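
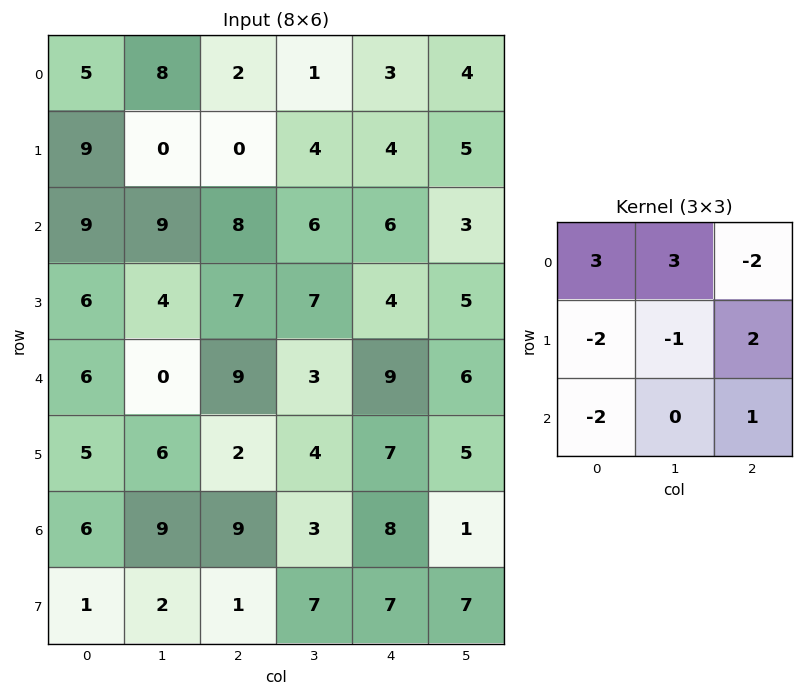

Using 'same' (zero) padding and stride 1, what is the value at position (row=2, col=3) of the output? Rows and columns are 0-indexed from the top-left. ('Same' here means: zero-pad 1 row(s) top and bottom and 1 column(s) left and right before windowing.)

The receptive field on the zero-padded input at this output position is [0 4 4 / 8 6 6 / 7 7 4]. Elementwise product with the kernel and sum: 0·3 + 4·3 + 4·-2 + 8·-2 + 6·-1 + 6·2 + 7·-2 + 4·1.

-16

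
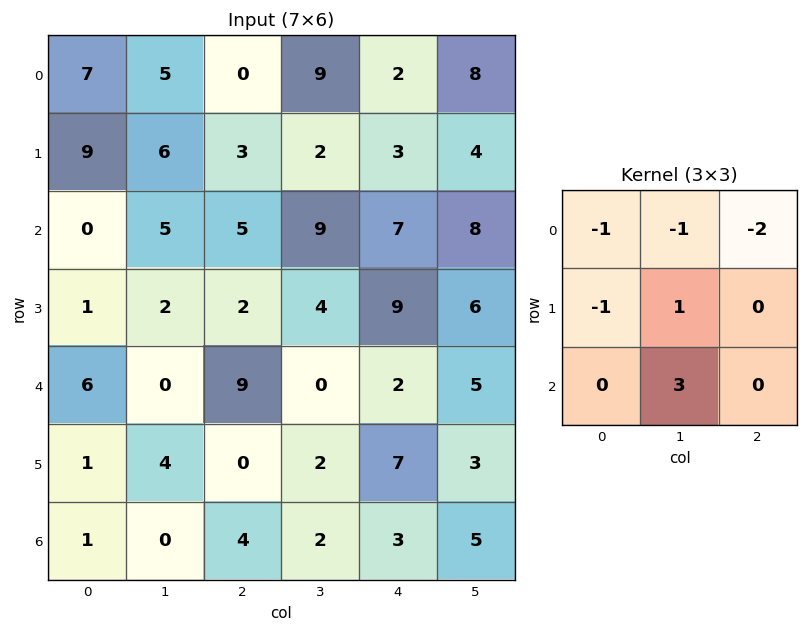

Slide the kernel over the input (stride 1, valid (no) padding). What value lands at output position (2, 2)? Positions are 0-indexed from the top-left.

-26

The receptive field on the input at this output position is [5 9 7 / 2 4 9 / 9 0 2]. Elementwise product with the kernel and sum: 5·-1 + 9·-1 + 7·-2 + 2·-1 + 4·1 + 0·3.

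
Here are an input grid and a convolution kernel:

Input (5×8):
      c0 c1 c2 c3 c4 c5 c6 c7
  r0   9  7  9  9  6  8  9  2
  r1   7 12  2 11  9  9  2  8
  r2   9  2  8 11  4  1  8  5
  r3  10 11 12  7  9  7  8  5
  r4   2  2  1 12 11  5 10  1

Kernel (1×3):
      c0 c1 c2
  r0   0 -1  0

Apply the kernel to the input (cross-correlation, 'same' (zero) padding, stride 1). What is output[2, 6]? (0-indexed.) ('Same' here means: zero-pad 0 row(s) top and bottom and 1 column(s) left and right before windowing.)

-8

The receptive field on the zero-padded input at this output position is [1 8 5]. Elementwise product with the kernel and sum: 8·-1.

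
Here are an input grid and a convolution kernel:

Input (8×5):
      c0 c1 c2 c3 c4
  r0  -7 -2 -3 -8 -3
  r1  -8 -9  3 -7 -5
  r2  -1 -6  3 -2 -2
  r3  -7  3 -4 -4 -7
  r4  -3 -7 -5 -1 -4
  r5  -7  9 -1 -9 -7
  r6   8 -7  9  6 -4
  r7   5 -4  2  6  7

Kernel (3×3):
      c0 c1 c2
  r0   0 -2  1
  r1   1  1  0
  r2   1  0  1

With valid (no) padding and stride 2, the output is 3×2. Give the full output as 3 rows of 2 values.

Output[0,0]: The receptive field on the input at this output position is [-7 -2 -3 / -8 -9 3 / -1 -6 3]. Elementwise product with the kernel and sum: -2·-2 + -3·1 + -8·1 + -9·1 + -1·1 + 3·1.

-14 10
3 -15
28 -7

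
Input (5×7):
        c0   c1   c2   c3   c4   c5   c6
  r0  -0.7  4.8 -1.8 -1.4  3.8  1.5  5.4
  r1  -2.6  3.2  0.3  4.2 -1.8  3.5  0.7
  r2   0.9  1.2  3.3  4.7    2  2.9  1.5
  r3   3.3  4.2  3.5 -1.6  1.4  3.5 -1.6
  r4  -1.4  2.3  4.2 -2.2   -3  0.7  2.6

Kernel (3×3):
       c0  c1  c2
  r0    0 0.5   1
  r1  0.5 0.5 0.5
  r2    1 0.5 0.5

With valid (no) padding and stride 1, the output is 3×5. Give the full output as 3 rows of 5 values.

4.2 6.75 11.1 13.5 11.55
11.75 14.1 8.7 8.25 8
11.25 12.7 7.6 2.2 3.25

Output[0,0]: The receptive field on the input at this output position is [-0.7 4.8 -1.8 / -2.6 3.2 0.3 / 0.9 1.2 3.3]. Elementwise product with the kernel and sum: 4.8·0.5 + -1.8·1 + -2.6·0.5 + 3.2·0.5 + 0.3·0.5 + 0.9·1 + 1.2·0.5 + 3.3·0.5.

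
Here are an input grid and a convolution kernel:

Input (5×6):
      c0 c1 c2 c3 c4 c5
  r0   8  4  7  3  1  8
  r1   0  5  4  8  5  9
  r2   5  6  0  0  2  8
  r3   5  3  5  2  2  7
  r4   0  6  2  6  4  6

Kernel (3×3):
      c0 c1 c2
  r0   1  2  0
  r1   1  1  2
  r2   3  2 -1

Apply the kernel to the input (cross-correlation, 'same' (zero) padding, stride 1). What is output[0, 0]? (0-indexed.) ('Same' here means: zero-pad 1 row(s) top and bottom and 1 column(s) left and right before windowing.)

11

The receptive field on the zero-padded input at this output position is [0 0 0 / 0 8 4 / 0 0 5]. Elementwise product with the kernel and sum: 0·1 + 0·2 + 0·1 + 8·1 + 4·2 + 0·3 + 0·2 + 5·-1.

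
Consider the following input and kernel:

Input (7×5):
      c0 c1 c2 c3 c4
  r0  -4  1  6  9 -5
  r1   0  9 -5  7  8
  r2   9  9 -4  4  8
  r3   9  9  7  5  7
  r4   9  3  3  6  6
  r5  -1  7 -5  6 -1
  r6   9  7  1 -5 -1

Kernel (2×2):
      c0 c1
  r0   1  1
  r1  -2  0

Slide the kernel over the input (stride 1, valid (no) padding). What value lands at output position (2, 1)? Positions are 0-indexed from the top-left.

The receptive field on the input at this output position is [9 -4 / 9 7]. Elementwise product with the kernel and sum: 9·1 + -4·1 + 9·-2.

-13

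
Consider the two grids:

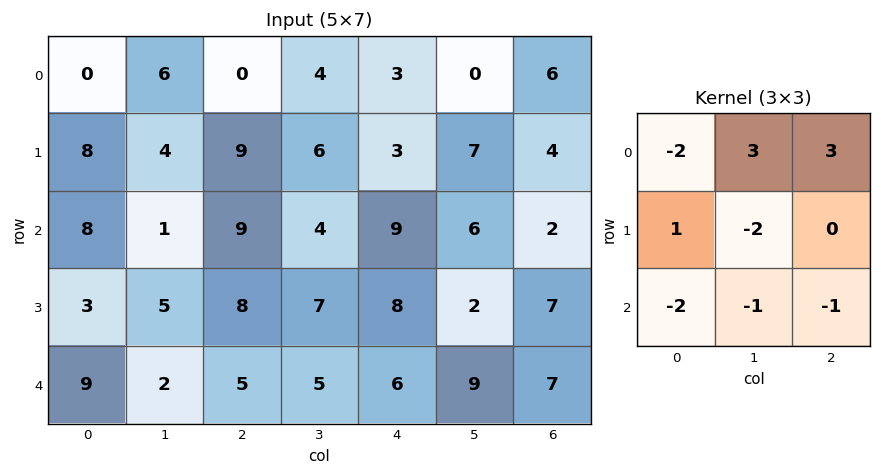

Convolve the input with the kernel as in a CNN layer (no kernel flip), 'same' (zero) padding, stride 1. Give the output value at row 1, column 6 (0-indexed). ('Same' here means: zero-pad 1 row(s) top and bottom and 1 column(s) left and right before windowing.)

The receptive field on the zero-padded input at this output position is [0 6 0 / 7 4 0 / 6 2 0]. Elementwise product with the kernel and sum: 0·-2 + 6·3 + 0·3 + 7·1 + 4·-2 + 6·-2 + 2·-1 + 0·-1.

3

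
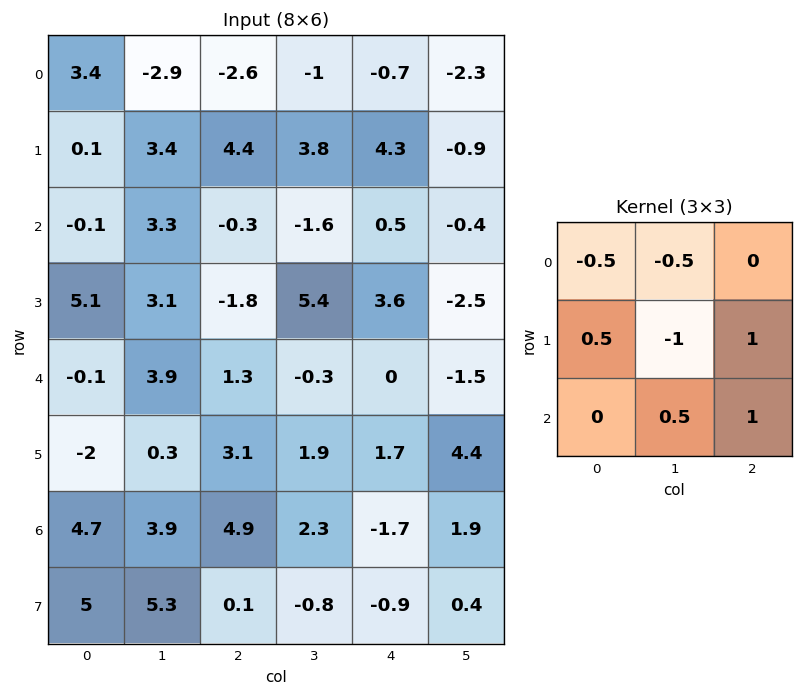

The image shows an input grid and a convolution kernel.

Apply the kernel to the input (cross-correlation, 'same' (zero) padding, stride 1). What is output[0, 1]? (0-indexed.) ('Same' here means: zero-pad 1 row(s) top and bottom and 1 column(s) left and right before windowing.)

The receptive field on the zero-padded input at this output position is [0 0 0 / 3.4 -2.9 -2.6 / 0.1 3.4 4.4]. Elementwise product with the kernel and sum: 0·-0.5 + 0·-0.5 + 3.4·0.5 + -2.9·-1 + -2.6·1 + 3.4·0.5 + 4.4·1.

8.1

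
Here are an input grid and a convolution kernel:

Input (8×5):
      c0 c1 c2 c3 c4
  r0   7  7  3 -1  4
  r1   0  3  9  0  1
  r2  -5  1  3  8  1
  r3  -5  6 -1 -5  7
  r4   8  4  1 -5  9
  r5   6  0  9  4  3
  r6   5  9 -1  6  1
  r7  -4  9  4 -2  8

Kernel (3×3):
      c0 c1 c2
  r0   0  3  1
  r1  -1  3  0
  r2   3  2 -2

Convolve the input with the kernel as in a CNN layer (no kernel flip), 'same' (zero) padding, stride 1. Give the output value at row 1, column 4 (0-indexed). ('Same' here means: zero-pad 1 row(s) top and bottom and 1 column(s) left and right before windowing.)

The receptive field on the zero-padded input at this output position is [-1 4 0 / 0 1 0 / 8 1 0]. Elementwise product with the kernel and sum: 4·3 + 0·1 + 0·-1 + 1·3 + 8·3 + 1·2 + 0·-2.

41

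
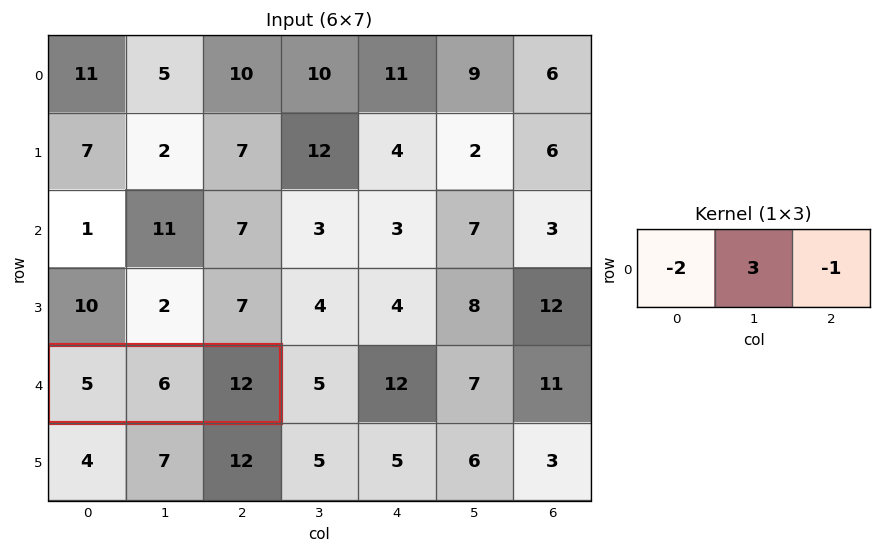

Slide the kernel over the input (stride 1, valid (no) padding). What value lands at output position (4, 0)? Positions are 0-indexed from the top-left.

-4

The receptive field on the input at this output position is [5 6 12]. Elementwise product with the kernel and sum: 5·-2 + 6·3 + 12·-1.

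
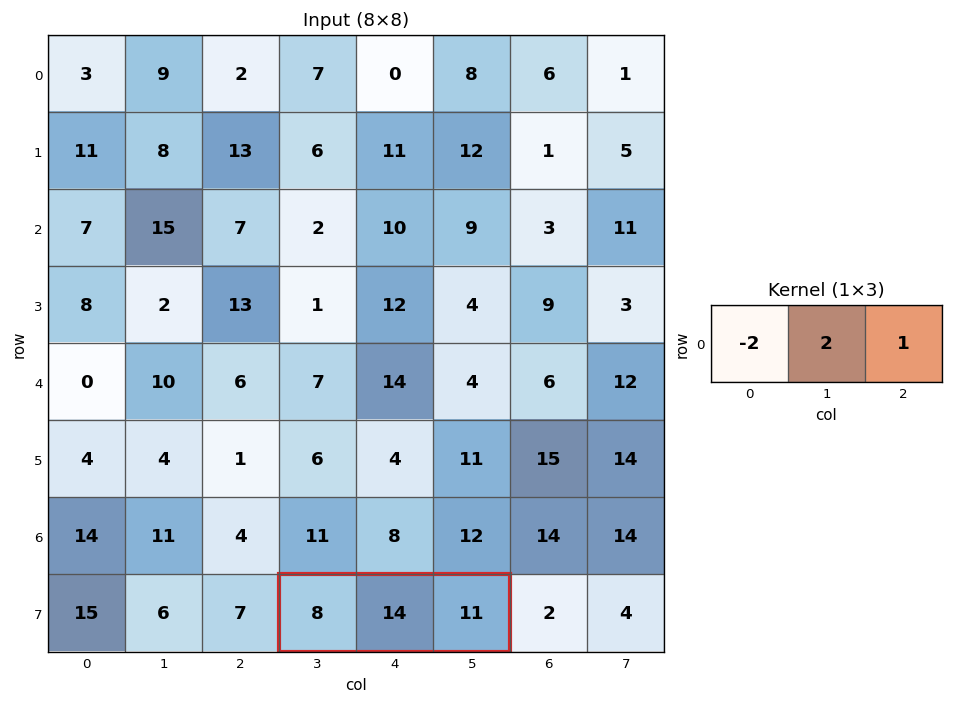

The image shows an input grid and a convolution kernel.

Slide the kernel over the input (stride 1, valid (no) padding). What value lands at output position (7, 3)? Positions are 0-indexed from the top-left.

23

The receptive field on the input at this output position is [8 14 11]. Elementwise product with the kernel and sum: 8·-2 + 14·2 + 11·1.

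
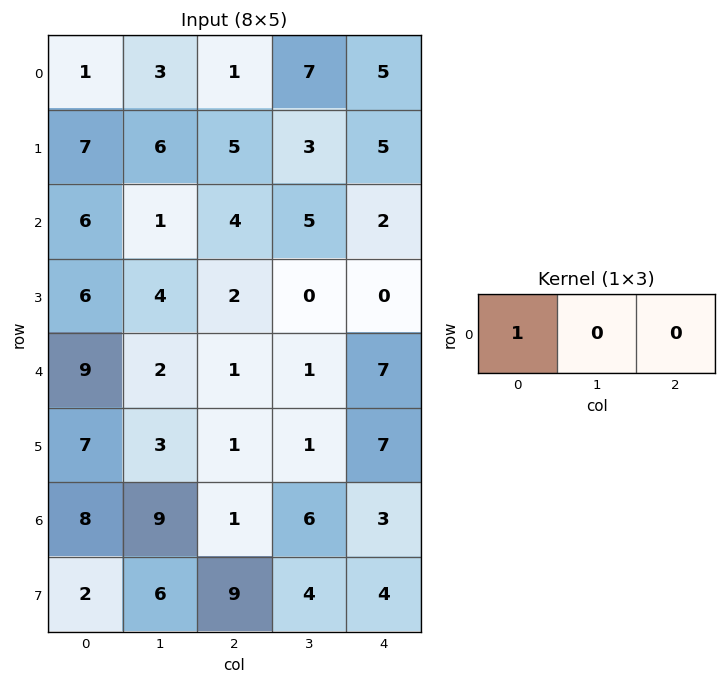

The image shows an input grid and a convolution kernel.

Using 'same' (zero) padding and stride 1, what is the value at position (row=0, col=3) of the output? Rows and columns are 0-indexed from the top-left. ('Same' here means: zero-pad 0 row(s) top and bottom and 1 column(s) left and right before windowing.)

1

The receptive field on the zero-padded input at this output position is [1 7 5]. Elementwise product with the kernel and sum: 1·1.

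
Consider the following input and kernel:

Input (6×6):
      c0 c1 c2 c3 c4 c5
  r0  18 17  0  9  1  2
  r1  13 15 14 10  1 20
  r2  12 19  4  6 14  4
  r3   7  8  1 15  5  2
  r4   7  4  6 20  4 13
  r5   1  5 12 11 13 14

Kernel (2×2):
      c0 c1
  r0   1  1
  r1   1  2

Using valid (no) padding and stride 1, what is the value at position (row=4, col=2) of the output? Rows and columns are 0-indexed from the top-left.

60

The receptive field on the input at this output position is [6 20 / 12 11]. Elementwise product with the kernel and sum: 6·1 + 20·1 + 12·1 + 11·2.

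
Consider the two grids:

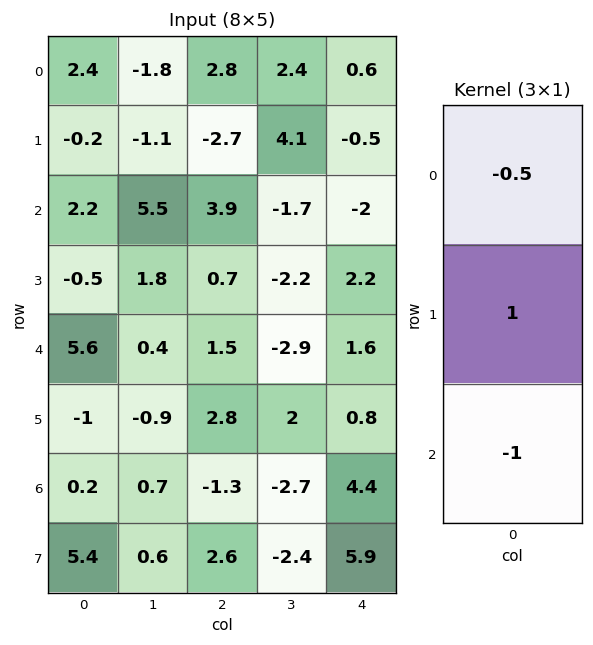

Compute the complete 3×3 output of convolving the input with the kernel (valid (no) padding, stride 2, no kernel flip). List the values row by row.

Output[0,0]: The receptive field on the input at this output position is [2.4 / -0.2 / 2.2]. Elementwise product with the kernel and sum: 2.4·-0.5 + -0.2·1 + 2.2·-1.
Output[0,1]: The receptive field on the input at this output position is [2.8 / -2.7 / 3.9]. Elementwise product with the kernel and sum: 2.8·-0.5 + -2.7·1 + 3.9·-1.

-3.6 -8 1.2
-7.2 -2.75 1.6
-4 3.35 -4.4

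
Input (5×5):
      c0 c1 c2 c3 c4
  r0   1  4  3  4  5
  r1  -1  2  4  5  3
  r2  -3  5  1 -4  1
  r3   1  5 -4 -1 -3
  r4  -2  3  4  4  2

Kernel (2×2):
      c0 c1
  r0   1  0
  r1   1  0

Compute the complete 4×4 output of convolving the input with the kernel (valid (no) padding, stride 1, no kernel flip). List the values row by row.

Output[0,0]: The receptive field on the input at this output position is [1 4 / -1 2]. Elementwise product with the kernel and sum: 1·1 + -1·1.

0 6 7 9
-4 7 5 1
-2 10 -3 -5
-1 8 0 3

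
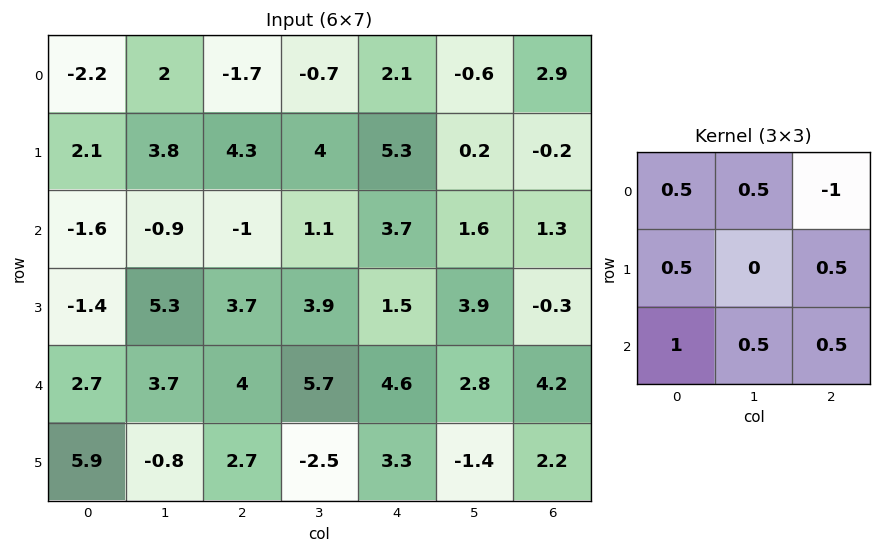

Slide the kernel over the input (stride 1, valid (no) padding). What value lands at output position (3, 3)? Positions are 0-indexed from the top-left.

The receptive field on the input at this output position is [3.9 1.5 3.9 / 5.7 4.6 2.8 / -2.5 3.3 -1.4]. Elementwise product with the kernel and sum: 3.9·0.5 + 1.5·0.5 + 3.9·-1 + 5.7·0.5 + 2.8·0.5 + -2.5·1 + 3.3·0.5 + -1.4·0.5.

1.5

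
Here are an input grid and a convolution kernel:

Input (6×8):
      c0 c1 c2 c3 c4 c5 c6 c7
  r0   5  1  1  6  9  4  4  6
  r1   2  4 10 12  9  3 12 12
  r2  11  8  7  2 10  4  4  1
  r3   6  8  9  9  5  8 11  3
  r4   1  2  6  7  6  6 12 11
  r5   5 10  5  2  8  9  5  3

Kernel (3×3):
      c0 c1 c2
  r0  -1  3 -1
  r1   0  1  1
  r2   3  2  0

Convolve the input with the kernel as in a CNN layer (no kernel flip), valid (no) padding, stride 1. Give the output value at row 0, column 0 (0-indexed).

60

The receptive field on the input at this output position is [5 1 1 / 2 4 10 / 11 8 7]. Elementwise product with the kernel and sum: 5·-1 + 1·3 + 1·-1 + 4·1 + 10·1 + 11·3 + 8·2.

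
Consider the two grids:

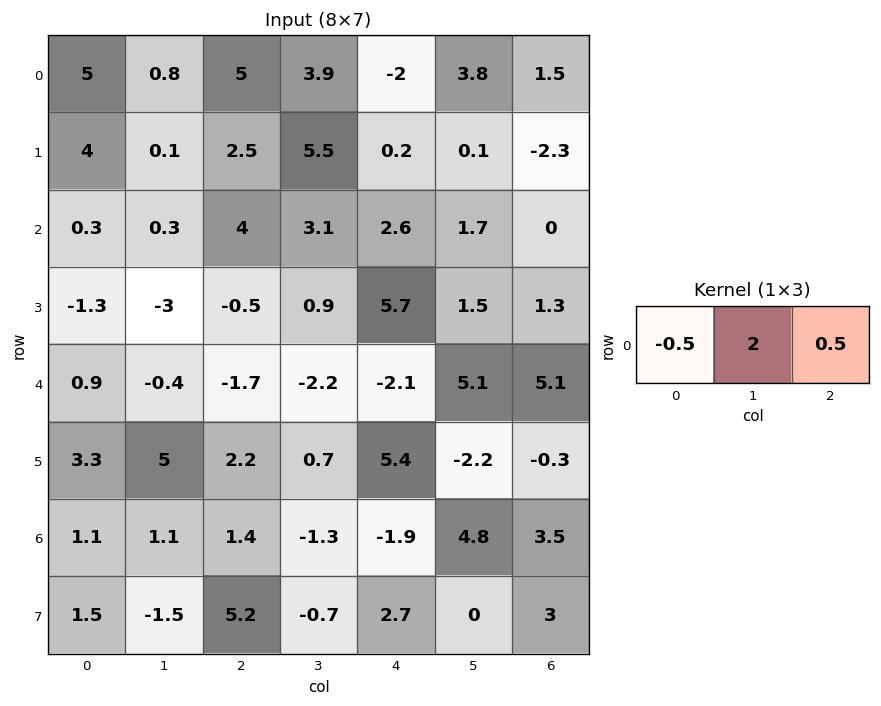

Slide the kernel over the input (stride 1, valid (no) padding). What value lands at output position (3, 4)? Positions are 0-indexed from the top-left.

0.8

The receptive field on the input at this output position is [5.7 1.5 1.3]. Elementwise product with the kernel and sum: 5.7·-0.5 + 1.5·2 + 1.3·0.5.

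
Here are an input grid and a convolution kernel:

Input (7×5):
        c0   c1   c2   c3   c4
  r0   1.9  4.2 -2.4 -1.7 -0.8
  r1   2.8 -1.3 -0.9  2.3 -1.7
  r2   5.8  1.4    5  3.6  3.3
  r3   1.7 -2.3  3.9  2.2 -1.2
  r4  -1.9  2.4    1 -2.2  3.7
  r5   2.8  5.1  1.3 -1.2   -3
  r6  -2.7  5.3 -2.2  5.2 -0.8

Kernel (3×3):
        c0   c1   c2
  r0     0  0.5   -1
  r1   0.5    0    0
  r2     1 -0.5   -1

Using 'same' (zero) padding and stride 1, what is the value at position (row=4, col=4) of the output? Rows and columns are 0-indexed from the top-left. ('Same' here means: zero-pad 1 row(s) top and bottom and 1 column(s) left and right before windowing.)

The receptive field on the zero-padded input at this output position is [2.2 -1.2 0 / -2.2 3.7 0 / -1.2 -3 0]. Elementwise product with the kernel and sum: -1.2·0.5 + 0·-1 + -2.2·0.5 + -1.2·1 + -3·-0.5 + 0·-1.

-1.4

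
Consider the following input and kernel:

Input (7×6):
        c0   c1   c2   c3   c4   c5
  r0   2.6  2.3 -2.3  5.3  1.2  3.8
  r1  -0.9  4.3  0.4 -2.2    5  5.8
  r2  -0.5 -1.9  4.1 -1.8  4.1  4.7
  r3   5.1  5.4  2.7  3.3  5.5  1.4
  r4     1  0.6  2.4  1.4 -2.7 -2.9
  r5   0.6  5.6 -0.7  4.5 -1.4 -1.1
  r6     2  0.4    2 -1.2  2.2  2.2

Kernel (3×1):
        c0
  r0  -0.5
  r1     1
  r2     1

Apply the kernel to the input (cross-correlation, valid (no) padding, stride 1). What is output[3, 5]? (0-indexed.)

The receptive field on the input at this output position is [1.4 / -2.9 / -1.1]. Elementwise product with the kernel and sum: 1.4·-0.5 + -2.9·1 + -1.1·1.

-4.7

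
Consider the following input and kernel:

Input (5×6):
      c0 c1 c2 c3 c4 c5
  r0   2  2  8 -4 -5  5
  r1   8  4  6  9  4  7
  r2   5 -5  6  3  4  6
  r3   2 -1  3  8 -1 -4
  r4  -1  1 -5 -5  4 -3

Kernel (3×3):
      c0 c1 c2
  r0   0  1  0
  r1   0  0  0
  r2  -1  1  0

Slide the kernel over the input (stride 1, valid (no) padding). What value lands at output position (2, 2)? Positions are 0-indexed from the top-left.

The receptive field on the input at this output position is [6 3 4 / 3 8 -1 / -5 -5 4]. Elementwise product with the kernel and sum: 3·1 + -5·-1 + -5·1.

3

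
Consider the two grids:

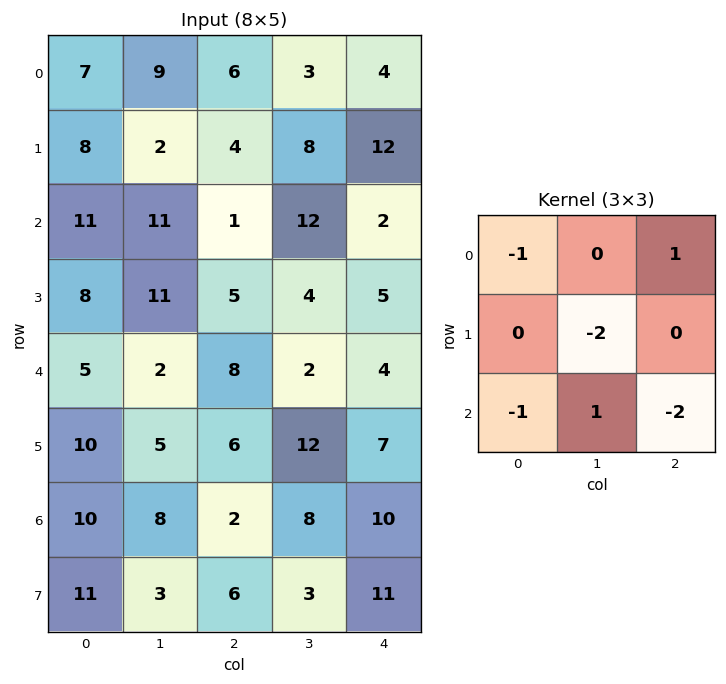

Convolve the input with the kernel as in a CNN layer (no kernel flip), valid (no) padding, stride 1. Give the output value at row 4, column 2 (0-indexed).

The receptive field on the input at this output position is [8 2 4 / 6 12 7 / 2 8 10]. Elementwise product with the kernel and sum: 8·-1 + 4·1 + 12·-2 + 2·-1 + 8·1 + 10·-2.

-42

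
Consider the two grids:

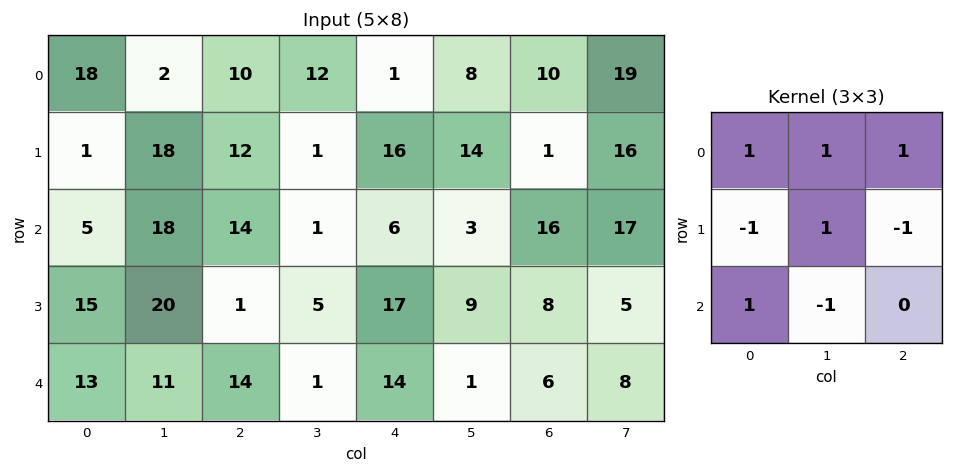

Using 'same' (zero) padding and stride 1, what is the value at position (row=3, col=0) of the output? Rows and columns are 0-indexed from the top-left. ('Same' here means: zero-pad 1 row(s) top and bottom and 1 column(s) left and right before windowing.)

The receptive field on the zero-padded input at this output position is [0 5 18 / 0 15 20 / 0 13 11]. Elementwise product with the kernel and sum: 0·1 + 5·1 + 18·1 + 0·-1 + 15·1 + 20·-1 + 0·1 + 13·-1.

5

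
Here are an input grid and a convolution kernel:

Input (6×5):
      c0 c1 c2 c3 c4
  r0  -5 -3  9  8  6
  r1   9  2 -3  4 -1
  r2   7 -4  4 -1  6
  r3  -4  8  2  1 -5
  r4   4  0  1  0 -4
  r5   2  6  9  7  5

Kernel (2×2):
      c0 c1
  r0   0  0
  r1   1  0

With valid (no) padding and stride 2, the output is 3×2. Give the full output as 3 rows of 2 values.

Output[0,0]: The receptive field on the input at this output position is [-5 -3 / 9 2]. Elementwise product with the kernel and sum: 9·1.

9 -3
-4 2
2 9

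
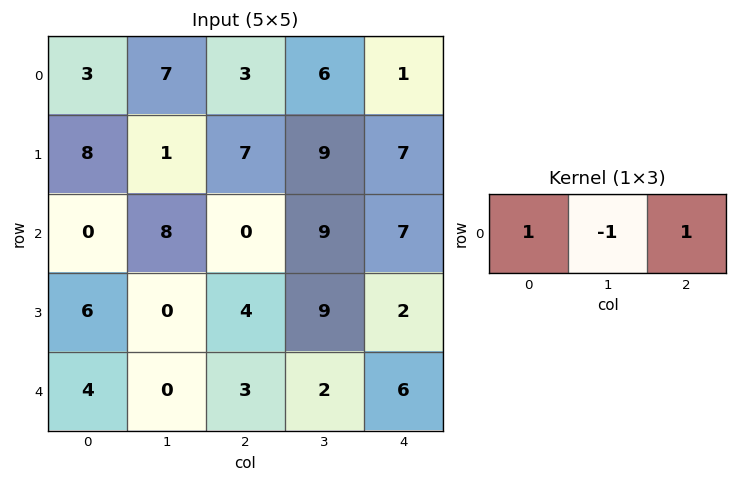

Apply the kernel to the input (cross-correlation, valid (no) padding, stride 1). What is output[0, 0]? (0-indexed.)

-1

The receptive field on the input at this output position is [3 7 3]. Elementwise product with the kernel and sum: 3·1 + 7·-1 + 3·1.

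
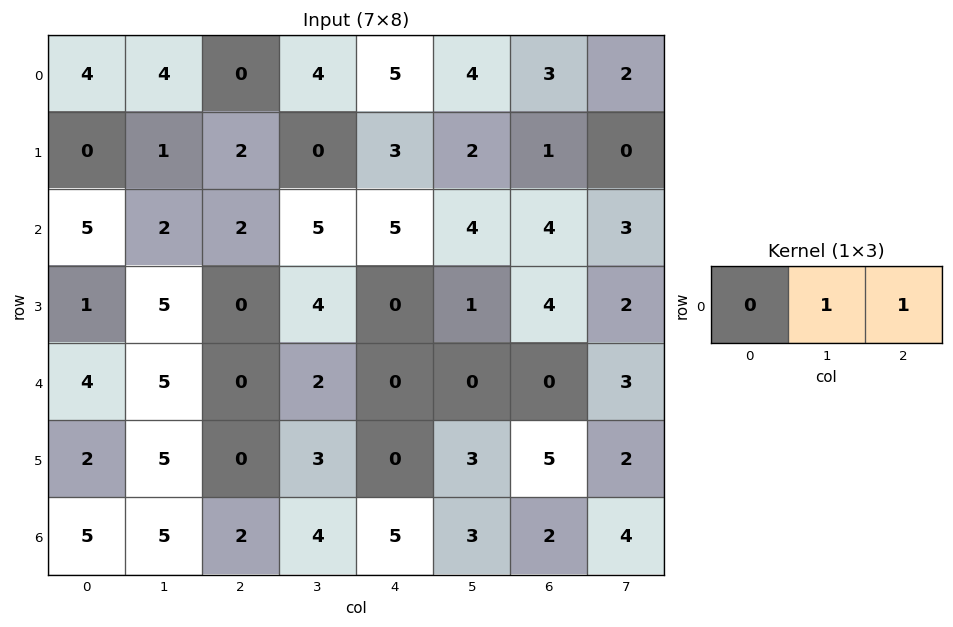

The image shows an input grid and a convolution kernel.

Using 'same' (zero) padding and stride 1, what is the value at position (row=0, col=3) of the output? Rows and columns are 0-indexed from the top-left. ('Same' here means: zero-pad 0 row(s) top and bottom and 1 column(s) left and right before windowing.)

The receptive field on the zero-padded input at this output position is [0 4 5]. Elementwise product with the kernel and sum: 4·1 + 5·1.

9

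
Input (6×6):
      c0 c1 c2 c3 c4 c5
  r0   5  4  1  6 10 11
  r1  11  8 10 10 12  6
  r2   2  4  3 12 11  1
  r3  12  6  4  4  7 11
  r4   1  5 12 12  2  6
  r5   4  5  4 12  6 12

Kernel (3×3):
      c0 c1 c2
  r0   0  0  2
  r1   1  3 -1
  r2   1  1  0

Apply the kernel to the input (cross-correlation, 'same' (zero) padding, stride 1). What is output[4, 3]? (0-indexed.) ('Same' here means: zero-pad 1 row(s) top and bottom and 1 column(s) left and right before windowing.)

The receptive field on the zero-padded input at this output position is [4 4 7 / 12 12 2 / 4 12 6]. Elementwise product with the kernel and sum: 7·2 + 12·1 + 12·3 + 2·-1 + 4·1 + 12·1.

76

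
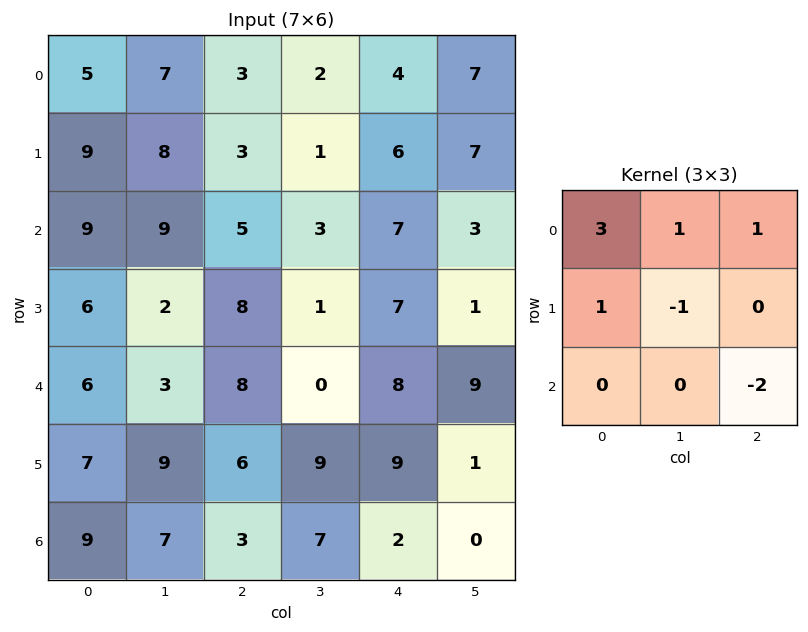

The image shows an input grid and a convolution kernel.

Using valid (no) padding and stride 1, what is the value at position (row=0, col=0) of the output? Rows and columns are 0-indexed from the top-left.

The receptive field on the input at this output position is [5 7 3 / 9 8 3 / 9 9 5]. Elementwise product with the kernel and sum: 5·3 + 7·1 + 3·1 + 9·1 + 8·-1 + 5·-2.

16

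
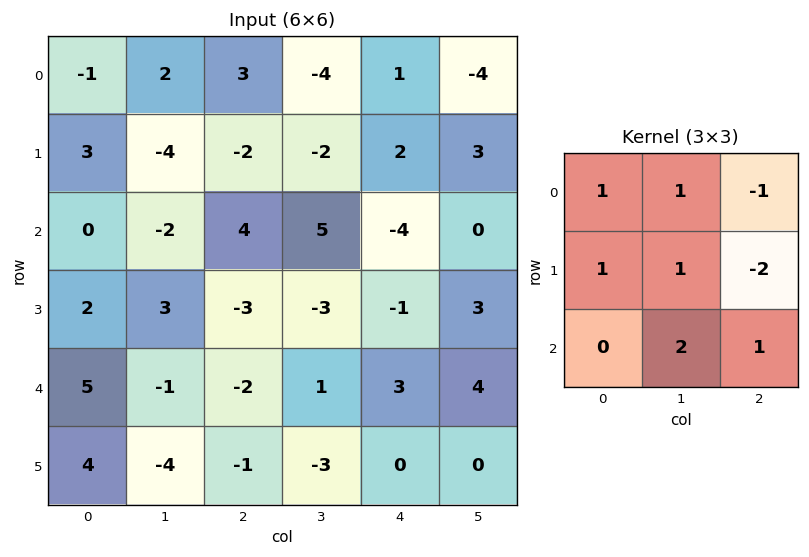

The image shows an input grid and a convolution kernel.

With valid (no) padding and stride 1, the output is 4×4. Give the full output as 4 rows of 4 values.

1 20 -4 -13
-6 -21 4 -1
1 0 14 1
7 -7 -18 -11

Output[0,0]: The receptive field on the input at this output position is [-1 2 3 / 3 -4 -2 / 0 -2 4]. Elementwise product with the kernel and sum: -1·1 + 2·1 + 3·-1 + 3·1 + -4·1 + -2·-2 + -2·2 + 4·1.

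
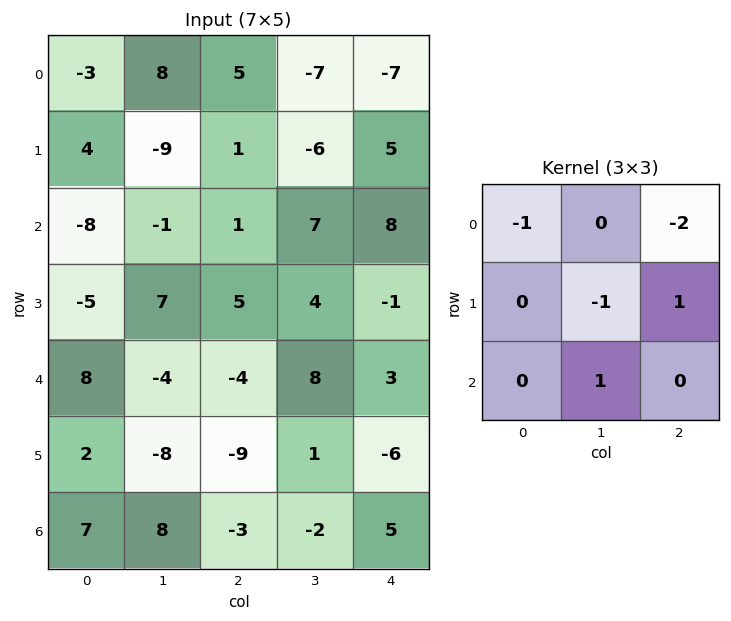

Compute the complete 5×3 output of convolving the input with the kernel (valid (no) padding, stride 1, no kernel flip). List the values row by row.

Output[0,0]: The receptive field on the input at this output position is [-3 8 5 / 4 -9 1 / -8 -1 1]. Elementwise product with the kernel and sum: -3·-1 + 5·-2 + -9·-1 + 1·1 + -1·1.
Output[0,1]: The receptive field on the input at this output position is [8 5 -7 / -9 1 -6 / -1 1 7]. Elementwise product with the kernel and sum: 8·-1 + -7·-2 + 1·-1 + -6·1 + 1·1.

2 0 27
3 32 -6
0 -18 -14
-13 -12 -7
7 -5 -11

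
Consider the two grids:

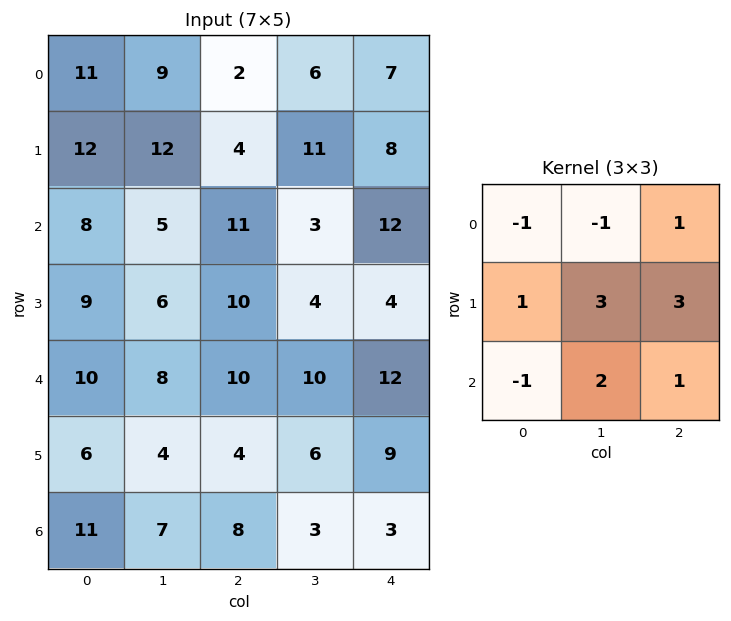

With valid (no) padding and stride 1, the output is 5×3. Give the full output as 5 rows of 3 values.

Output[0,0]: The receptive field on the input at this output position is [11 9 2 / 12 12 4 / 8 5 11]. Elementwise product with the kernel and sum: 11·-1 + 9·-1 + 2·1 + 12·1 + 12·3 + 4·3 + 8·-1 + 5·2 + 11·1.

55 72 67
49 60 51
71 57 54
65 66 83
33 38 42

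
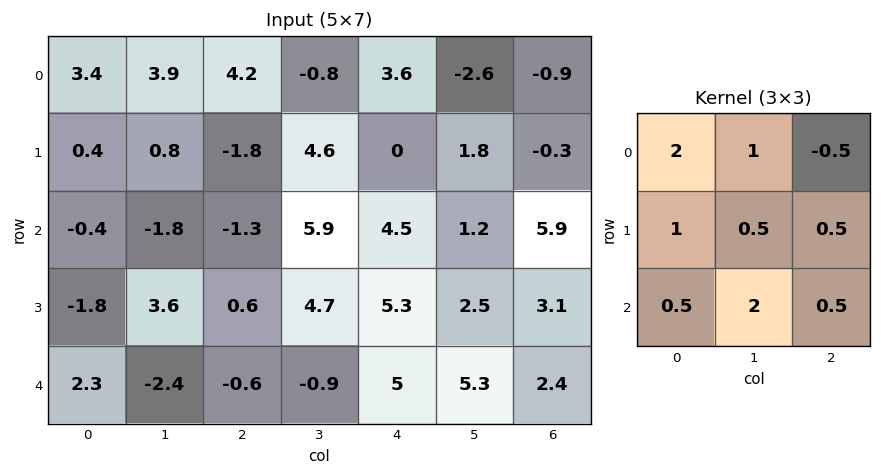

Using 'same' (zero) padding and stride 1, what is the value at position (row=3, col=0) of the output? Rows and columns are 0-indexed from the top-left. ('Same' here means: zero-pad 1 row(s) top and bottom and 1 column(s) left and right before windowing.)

The receptive field on the zero-padded input at this output position is [0 -0.4 -1.8 / 0 -1.8 3.6 / 0 2.3 -2.4]. Elementwise product with the kernel and sum: 0·2 + -0.4·1 + -1.8·-0.5 + 0·1 + -1.8·0.5 + 3.6·0.5 + 0·0.5 + 2.3·2 + -2.4·0.5.

4.8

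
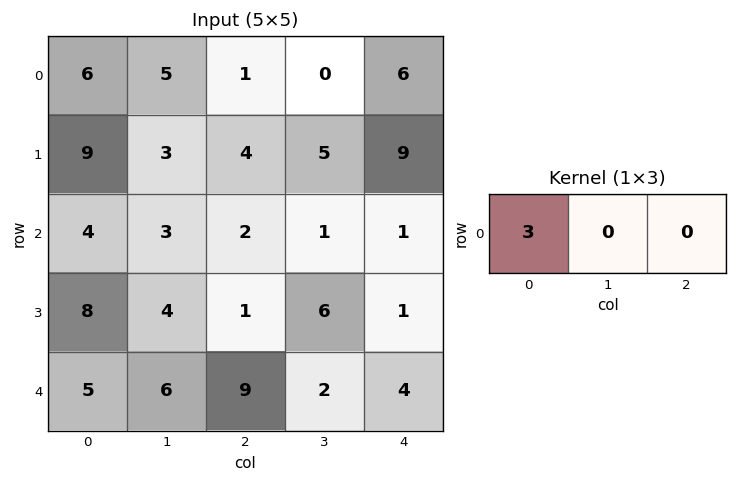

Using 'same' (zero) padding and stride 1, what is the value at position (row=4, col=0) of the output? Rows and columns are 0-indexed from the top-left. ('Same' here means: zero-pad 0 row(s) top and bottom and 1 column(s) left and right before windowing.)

0

The receptive field on the zero-padded input at this output position is [0 5 6]. Elementwise product with the kernel and sum: 0·3.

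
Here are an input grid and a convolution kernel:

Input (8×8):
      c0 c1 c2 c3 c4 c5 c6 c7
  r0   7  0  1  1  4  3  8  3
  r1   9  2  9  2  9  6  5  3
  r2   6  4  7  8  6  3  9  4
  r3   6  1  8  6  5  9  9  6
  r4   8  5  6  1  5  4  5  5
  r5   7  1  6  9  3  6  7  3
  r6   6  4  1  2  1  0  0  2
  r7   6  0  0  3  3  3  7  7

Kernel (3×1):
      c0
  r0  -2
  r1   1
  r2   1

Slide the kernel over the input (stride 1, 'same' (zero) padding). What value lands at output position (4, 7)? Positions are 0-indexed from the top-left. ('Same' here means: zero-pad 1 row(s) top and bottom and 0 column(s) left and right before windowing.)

-4

The receptive field on the zero-padded input at this output position is [6 / 5 / 3]. Elementwise product with the kernel and sum: 6·-2 + 5·1 + 3·1.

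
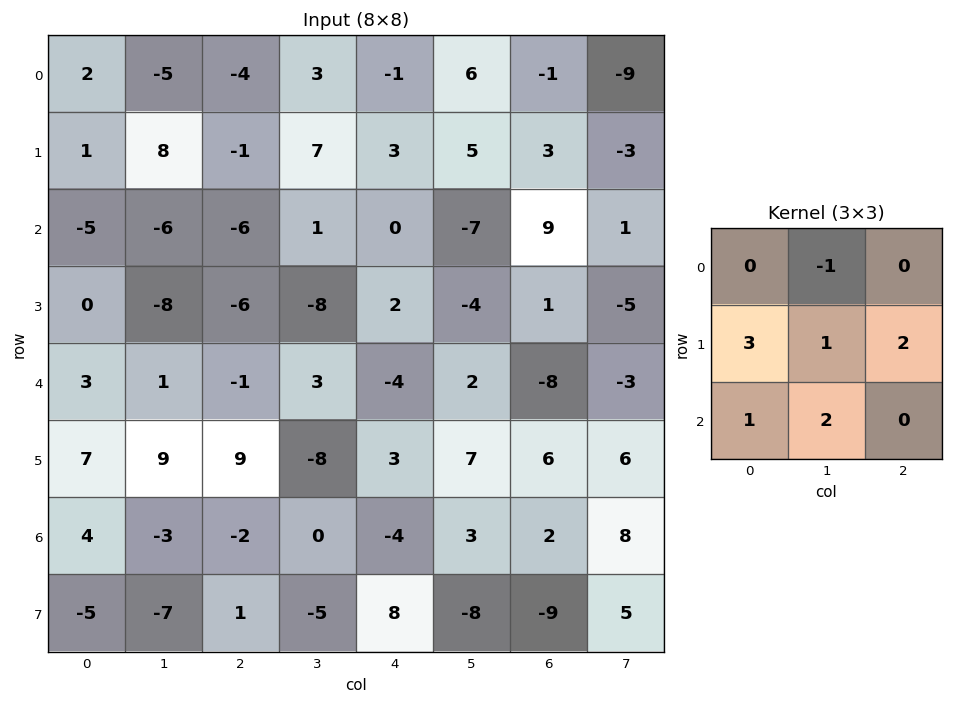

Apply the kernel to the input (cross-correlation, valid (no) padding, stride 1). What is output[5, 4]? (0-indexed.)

-20

The receptive field on the input at this output position is [3 7 6 / -4 3 2 / 8 -8 -9]. Elementwise product with the kernel and sum: 7·-1 + -4·3 + 3·1 + 2·2 + 8·1 + -8·2.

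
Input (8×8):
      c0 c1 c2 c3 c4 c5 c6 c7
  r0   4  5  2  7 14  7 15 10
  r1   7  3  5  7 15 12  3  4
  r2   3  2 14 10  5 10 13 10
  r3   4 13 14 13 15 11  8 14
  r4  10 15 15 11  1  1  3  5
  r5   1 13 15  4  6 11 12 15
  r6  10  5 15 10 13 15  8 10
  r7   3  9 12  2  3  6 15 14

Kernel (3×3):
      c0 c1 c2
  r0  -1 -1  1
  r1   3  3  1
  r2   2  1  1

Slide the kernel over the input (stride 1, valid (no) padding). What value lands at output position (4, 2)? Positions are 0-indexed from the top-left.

The receptive field on the input at this output position is [15 11 1 / 15 4 6 / 15 10 13]. Elementwise product with the kernel and sum: 15·-1 + 11·-1 + 1·1 + 15·3 + 4·3 + 6·1 + 15·2 + 10·1 + 13·1.

91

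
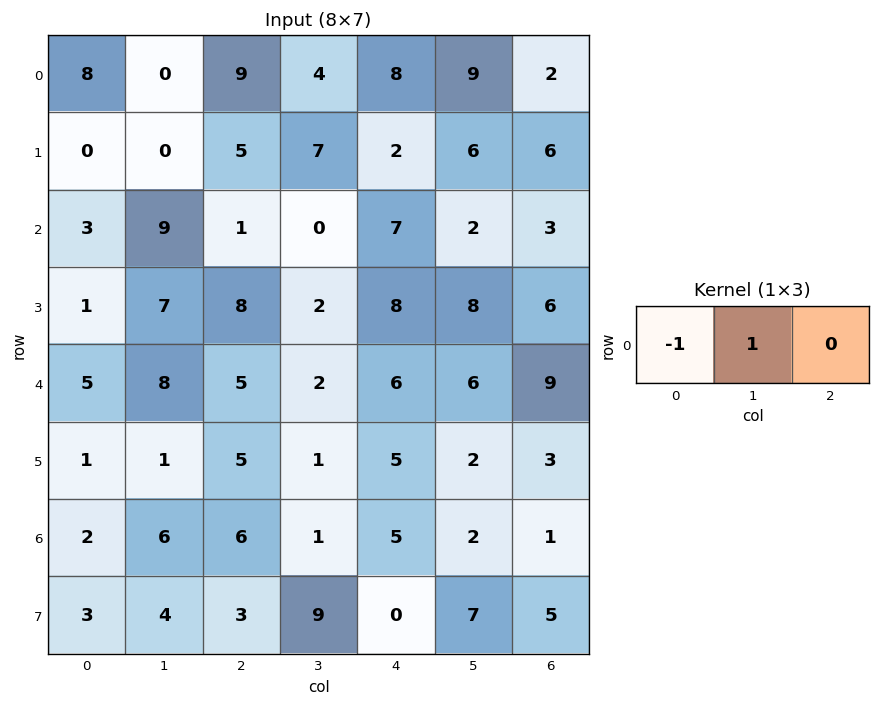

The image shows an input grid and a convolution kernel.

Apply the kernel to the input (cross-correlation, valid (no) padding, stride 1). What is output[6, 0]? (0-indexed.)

The receptive field on the input at this output position is [2 6 6]. Elementwise product with the kernel and sum: 2·-1 + 6·1.

4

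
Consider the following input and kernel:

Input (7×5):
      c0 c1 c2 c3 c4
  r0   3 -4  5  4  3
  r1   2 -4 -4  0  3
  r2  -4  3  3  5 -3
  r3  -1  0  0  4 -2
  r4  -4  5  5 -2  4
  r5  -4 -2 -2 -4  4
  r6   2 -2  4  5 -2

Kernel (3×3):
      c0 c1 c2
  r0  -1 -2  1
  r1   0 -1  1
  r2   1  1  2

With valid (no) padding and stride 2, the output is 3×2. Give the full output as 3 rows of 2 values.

Output[0,0]: The receptive field on the input at this output position is [3 -4 5 / 2 -4 -4 / -4 3 3]. Elementwise product with the kernel and sum: 3·-1 + -4·-2 + 5·1 + -4·-1 + -4·1 + -4·1 + 3·1 + 3·2.
Output[0,1]: The receptive field on the input at this output position is [5 4 3 / -4 0 3 / 3 5 -3]. Elementwise product with the kernel and sum: 5·-1 + 4·-2 + 3·1 + 0·-1 + 3·1 + 3·1 + 5·1 + -3·2.

15 -5
12 -11
7 16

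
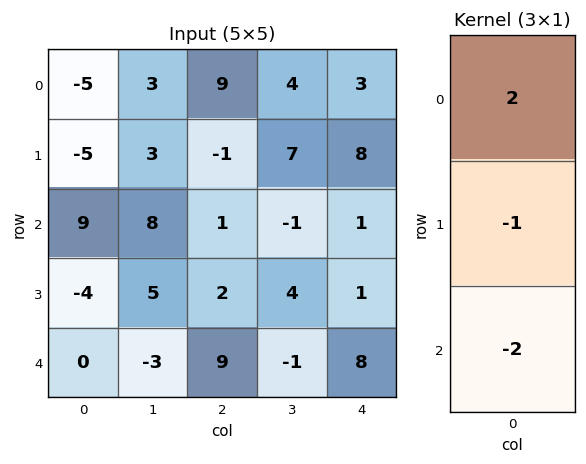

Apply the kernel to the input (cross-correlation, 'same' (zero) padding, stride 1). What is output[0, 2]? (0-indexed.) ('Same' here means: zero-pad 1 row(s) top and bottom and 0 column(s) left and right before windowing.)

The receptive field on the zero-padded input at this output position is [0 / 9 / -1]. Elementwise product with the kernel and sum: 0·2 + 9·-1 + -1·-2.

-7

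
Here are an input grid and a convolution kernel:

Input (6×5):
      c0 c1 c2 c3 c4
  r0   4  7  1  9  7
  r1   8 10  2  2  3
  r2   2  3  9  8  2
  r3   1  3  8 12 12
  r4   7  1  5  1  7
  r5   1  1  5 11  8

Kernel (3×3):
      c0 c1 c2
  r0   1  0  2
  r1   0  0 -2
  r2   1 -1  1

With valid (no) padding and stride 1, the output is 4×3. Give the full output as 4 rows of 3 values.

10 23 12
0 5 12
15 -8 0
12 32 20

Output[0,0]: The receptive field on the input at this output position is [4 7 1 / 8 10 2 / 2 3 9]. Elementwise product with the kernel and sum: 4·1 + 1·2 + 2·-2 + 2·1 + 3·-1 + 9·1.
Output[0,1]: The receptive field on the input at this output position is [7 1 9 / 10 2 2 / 3 9 8]. Elementwise product with the kernel and sum: 7·1 + 9·2 + 2·-2 + 3·1 + 9·-1 + 8·1.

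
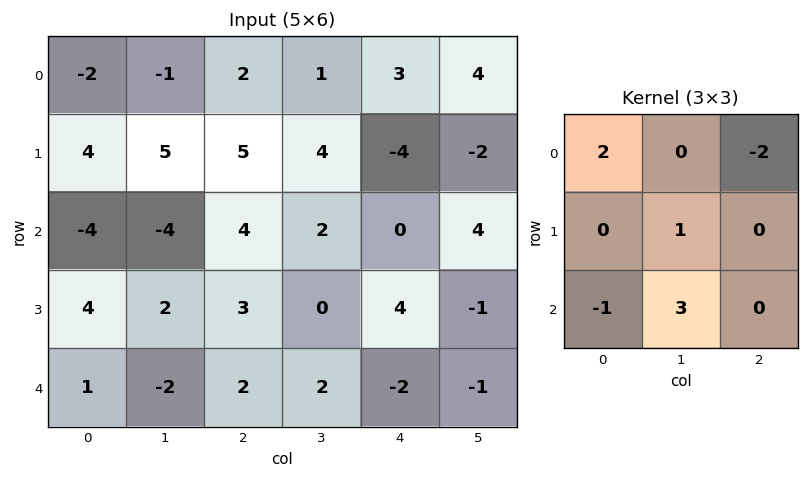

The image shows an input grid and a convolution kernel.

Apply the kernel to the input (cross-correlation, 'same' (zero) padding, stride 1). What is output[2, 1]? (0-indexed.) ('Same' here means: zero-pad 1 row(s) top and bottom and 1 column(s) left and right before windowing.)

The receptive field on the zero-padded input at this output position is [4 5 5 / -4 -4 4 / 4 2 3]. Elementwise product with the kernel and sum: 4·2 + 5·-2 + -4·1 + 4·-1 + 2·3.

-4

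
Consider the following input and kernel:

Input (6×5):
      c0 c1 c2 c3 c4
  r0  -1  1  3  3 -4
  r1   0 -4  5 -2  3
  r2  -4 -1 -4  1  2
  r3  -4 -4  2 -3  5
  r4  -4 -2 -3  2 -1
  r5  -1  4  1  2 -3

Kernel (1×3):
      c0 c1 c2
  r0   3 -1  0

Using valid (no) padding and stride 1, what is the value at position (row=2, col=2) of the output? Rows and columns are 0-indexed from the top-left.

The receptive field on the input at this output position is [-4 1 2]. Elementwise product with the kernel and sum: -4·3 + 1·-1.

-13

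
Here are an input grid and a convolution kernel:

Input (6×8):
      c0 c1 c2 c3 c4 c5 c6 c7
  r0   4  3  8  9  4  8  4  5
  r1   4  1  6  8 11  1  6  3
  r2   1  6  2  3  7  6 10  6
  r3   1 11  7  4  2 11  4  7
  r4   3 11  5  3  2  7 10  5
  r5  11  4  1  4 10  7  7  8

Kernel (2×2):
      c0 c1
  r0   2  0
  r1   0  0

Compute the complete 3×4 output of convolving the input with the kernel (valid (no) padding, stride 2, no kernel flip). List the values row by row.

8 16 8 8
2 4 14 20
6 10 4 20

Output[0,0]: The receptive field on the input at this output position is [4 3 / 4 1]. Elementwise product with the kernel and sum: 4·2.
Output[0,1]: The receptive field on the input at this output position is [8 9 / 6 8]. Elementwise product with the kernel and sum: 8·2.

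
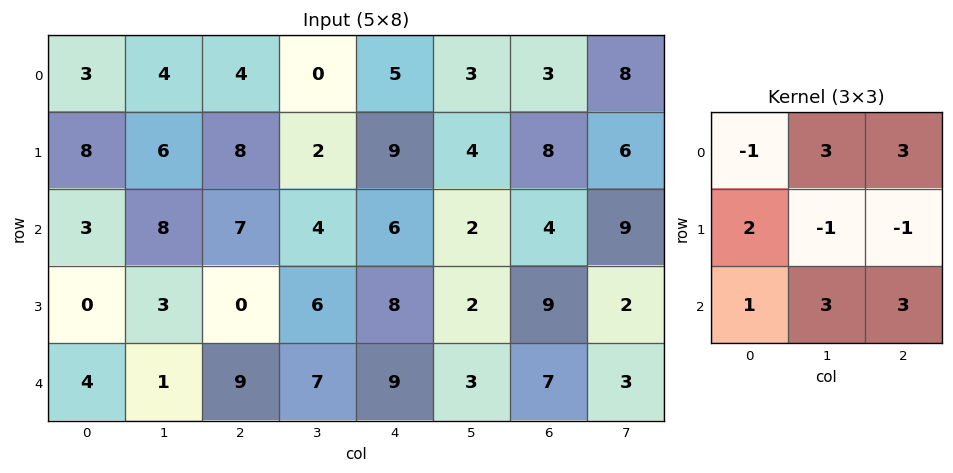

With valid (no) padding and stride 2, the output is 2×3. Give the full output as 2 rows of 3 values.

71 53 43
73 66 56

Output[0,0]: The receptive field on the input at this output position is [3 4 4 / 8 6 8 / 3 8 7]. Elementwise product with the kernel and sum: 3·-1 + 4·3 + 4·3 + 8·2 + 6·-1 + 8·-1 + 3·1 + 8·3 + 7·3.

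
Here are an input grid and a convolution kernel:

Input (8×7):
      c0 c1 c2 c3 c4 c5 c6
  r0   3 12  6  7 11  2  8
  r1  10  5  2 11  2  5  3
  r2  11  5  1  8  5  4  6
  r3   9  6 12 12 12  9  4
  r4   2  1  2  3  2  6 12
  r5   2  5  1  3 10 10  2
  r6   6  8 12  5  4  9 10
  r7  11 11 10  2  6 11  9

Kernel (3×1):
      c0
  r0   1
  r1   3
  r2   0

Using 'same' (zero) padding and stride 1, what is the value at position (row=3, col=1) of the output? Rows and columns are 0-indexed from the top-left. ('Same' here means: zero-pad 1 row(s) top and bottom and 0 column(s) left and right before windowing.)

23

The receptive field on the zero-padded input at this output position is [5 / 6 / 1]. Elementwise product with the kernel and sum: 5·1 + 6·3.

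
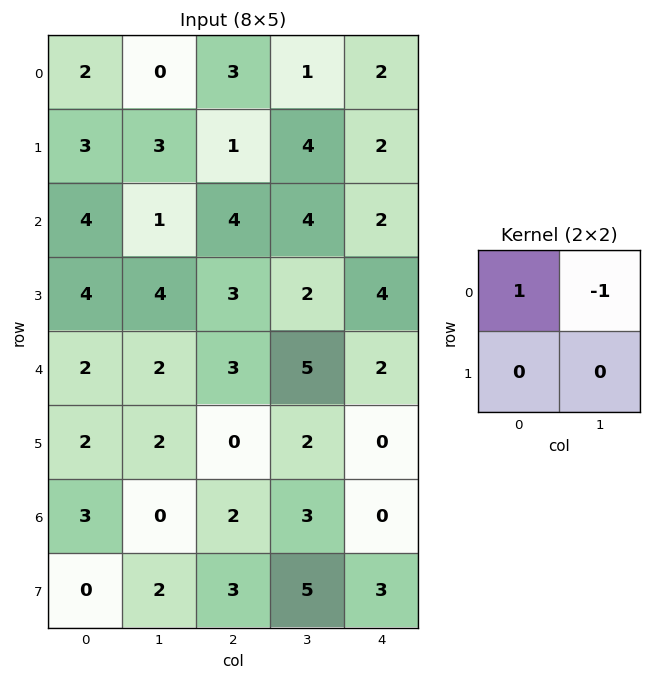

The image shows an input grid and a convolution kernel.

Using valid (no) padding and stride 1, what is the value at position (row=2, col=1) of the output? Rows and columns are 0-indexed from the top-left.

The receptive field on the input at this output position is [1 4 / 4 3]. Elementwise product with the kernel and sum: 1·1 + 4·-1.

-3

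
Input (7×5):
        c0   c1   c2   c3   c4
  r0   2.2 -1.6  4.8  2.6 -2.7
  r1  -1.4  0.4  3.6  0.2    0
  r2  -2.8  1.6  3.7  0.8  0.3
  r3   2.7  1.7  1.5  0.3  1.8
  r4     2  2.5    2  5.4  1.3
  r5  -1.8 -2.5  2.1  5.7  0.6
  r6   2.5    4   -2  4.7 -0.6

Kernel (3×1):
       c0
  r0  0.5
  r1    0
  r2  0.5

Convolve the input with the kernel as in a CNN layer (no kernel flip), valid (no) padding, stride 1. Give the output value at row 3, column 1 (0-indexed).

-0.4

The receptive field on the input at this output position is [1.7 / 2.5 / -2.5]. Elementwise product with the kernel and sum: 1.7·0.5 + -2.5·0.5.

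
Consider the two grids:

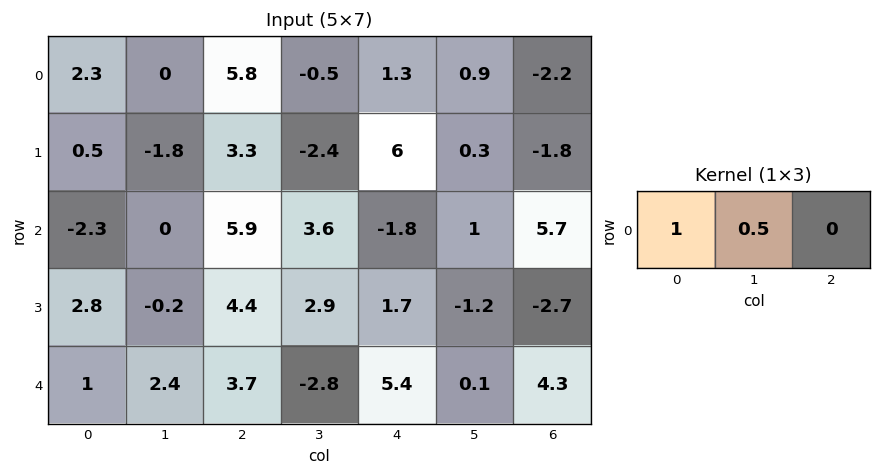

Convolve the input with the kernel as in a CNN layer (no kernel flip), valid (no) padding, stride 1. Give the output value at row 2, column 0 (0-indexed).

-2.3

The receptive field on the input at this output position is [-2.3 0 5.9]. Elementwise product with the kernel and sum: -2.3·1 + 0·0.5.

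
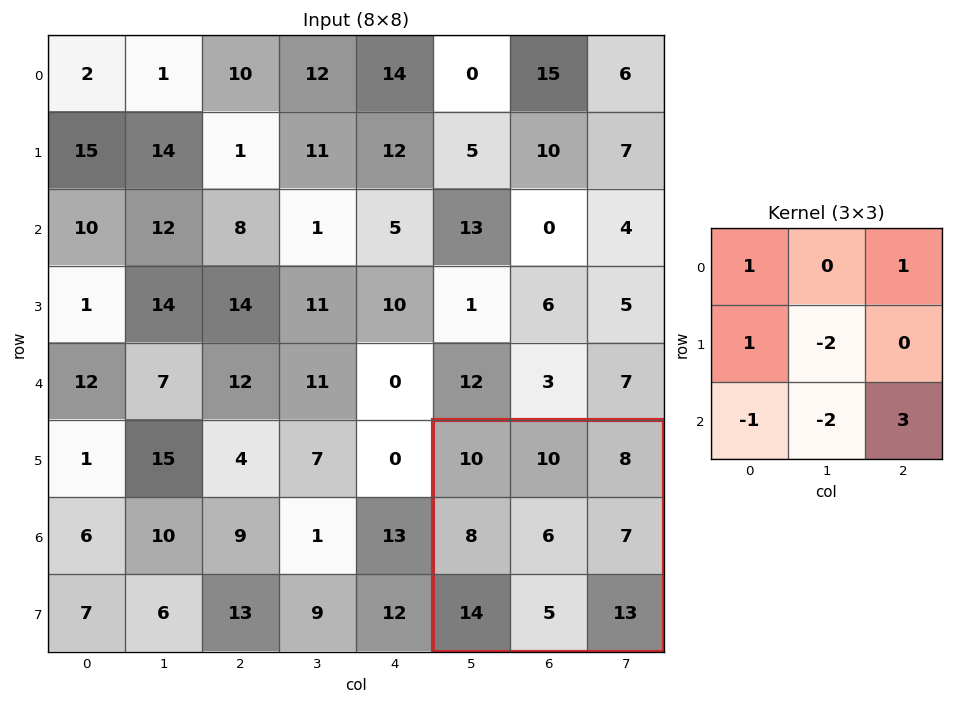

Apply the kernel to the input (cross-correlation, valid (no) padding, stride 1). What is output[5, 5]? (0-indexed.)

The receptive field on the input at this output position is [10 10 8 / 8 6 7 / 14 5 13]. Elementwise product with the kernel and sum: 10·1 + 8·1 + 8·1 + 6·-2 + 14·-1 + 5·-2 + 13·3.

29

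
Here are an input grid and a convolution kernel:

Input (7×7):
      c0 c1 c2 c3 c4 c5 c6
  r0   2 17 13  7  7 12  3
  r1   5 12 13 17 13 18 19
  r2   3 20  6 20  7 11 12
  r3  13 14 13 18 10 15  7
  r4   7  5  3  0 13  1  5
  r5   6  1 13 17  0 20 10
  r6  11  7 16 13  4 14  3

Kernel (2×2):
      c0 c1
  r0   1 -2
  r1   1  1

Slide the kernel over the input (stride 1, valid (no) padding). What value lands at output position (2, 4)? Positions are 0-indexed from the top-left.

10

The receptive field on the input at this output position is [7 11 / 10 15]. Elementwise product with the kernel and sum: 7·1 + 11·-2 + 10·1 + 15·1.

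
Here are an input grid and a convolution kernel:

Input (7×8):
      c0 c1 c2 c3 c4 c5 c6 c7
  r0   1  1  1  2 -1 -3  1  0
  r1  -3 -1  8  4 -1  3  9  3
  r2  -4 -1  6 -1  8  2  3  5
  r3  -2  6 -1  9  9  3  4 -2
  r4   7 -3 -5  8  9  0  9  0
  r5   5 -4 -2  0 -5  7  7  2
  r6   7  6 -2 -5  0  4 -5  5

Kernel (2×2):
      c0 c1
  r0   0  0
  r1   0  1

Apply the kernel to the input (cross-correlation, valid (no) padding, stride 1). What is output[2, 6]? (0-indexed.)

The receptive field on the input at this output position is [3 5 / 4 -2]. Elementwise product with the kernel and sum: -2·1.

-2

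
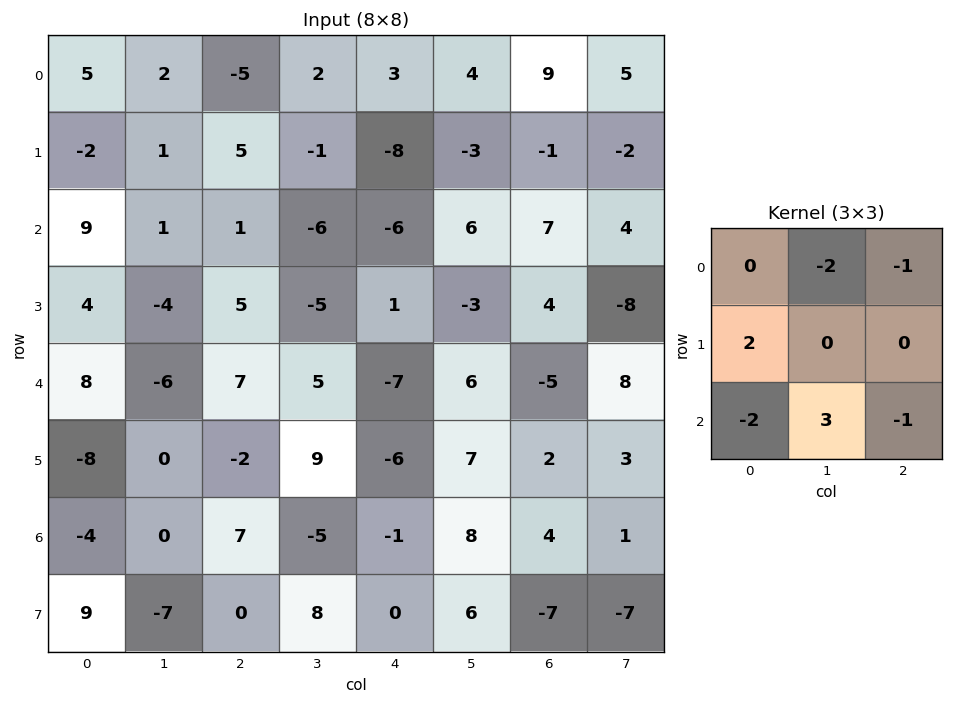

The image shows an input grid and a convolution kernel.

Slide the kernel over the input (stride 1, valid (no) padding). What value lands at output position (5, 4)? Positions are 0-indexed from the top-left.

7

The receptive field on the input at this output position is [-6 7 2 / -1 8 4 / 0 6 -7]. Elementwise product with the kernel and sum: 7·-2 + 2·-1 + -1·2 + 0·-2 + 6·3 + -7·-1.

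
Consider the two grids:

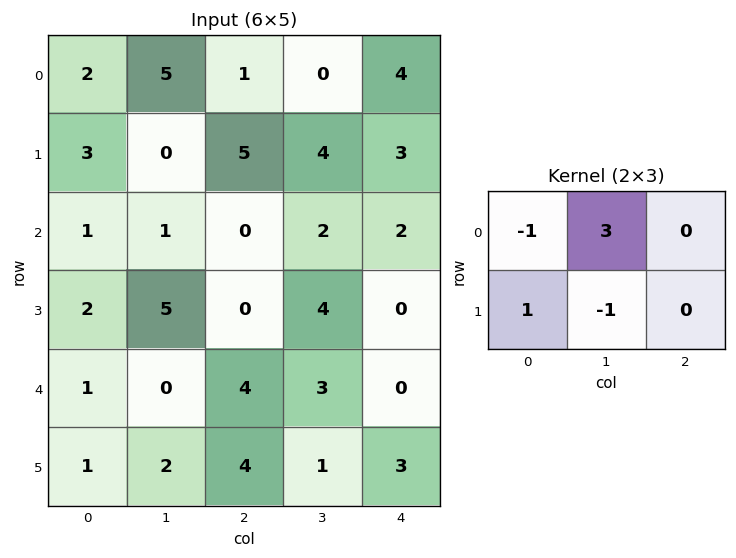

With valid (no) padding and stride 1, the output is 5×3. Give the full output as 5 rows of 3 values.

16 -7 0
-3 16 5
-1 4 2
14 -9 13
-2 10 8

Output[0,0]: The receptive field on the input at this output position is [2 5 1 / 3 0 5]. Elementwise product with the kernel and sum: 2·-1 + 5·3 + 3·1 + 0·-1.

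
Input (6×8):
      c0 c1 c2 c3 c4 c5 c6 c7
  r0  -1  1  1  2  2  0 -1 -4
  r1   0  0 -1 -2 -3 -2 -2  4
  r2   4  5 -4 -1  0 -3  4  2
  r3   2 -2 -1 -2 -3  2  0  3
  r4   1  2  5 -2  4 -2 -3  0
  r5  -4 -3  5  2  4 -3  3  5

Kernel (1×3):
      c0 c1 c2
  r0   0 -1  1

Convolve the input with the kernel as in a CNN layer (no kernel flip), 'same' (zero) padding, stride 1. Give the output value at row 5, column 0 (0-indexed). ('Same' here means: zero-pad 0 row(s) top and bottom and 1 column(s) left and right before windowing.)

1

The receptive field on the zero-padded input at this output position is [0 -4 -3]. Elementwise product with the kernel and sum: -4·-1 + -3·1.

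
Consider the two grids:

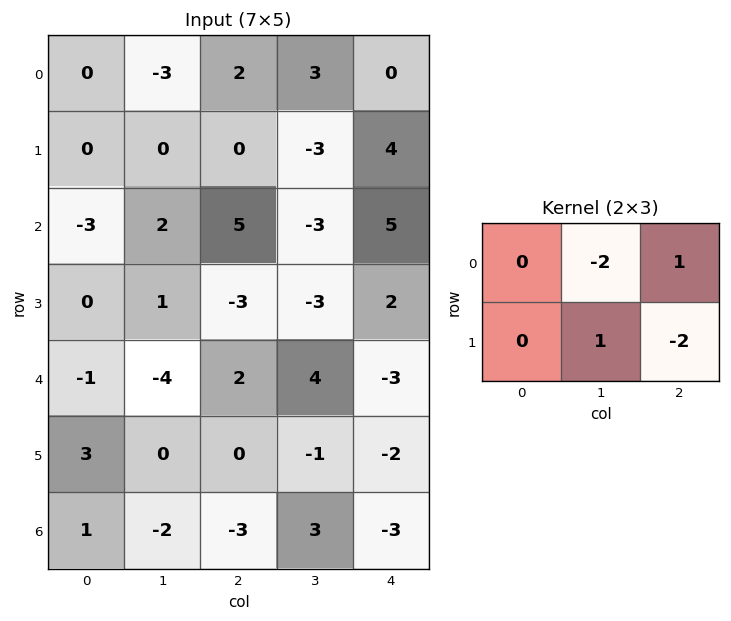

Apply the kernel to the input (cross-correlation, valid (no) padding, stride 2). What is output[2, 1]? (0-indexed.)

-8

The receptive field on the input at this output position is [2 4 -3 / 0 -1 -2]. Elementwise product with the kernel and sum: 4·-2 + -3·1 + -1·1 + -2·-2.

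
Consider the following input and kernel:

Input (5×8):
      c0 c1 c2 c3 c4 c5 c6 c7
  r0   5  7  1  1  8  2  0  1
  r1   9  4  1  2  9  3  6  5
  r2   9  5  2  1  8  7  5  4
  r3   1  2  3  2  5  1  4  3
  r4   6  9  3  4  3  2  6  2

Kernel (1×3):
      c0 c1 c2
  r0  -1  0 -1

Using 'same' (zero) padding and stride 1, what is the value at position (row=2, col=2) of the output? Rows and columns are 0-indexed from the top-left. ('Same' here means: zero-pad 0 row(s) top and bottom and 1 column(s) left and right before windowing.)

-6

The receptive field on the zero-padded input at this output position is [5 2 1]. Elementwise product with the kernel and sum: 5·-1 + 1·-1.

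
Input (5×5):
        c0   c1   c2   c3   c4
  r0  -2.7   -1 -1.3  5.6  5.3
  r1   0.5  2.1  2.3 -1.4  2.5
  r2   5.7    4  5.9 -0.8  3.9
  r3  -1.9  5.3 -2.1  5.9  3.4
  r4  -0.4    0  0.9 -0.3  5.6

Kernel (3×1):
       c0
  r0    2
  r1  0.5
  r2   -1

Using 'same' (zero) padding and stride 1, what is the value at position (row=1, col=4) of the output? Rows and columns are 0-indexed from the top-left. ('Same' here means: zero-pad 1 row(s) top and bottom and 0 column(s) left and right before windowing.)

7.95

The receptive field on the zero-padded input at this output position is [5.3 / 2.5 / 3.9]. Elementwise product with the kernel and sum: 5.3·2 + 2.5·0.5 + 3.9·-1.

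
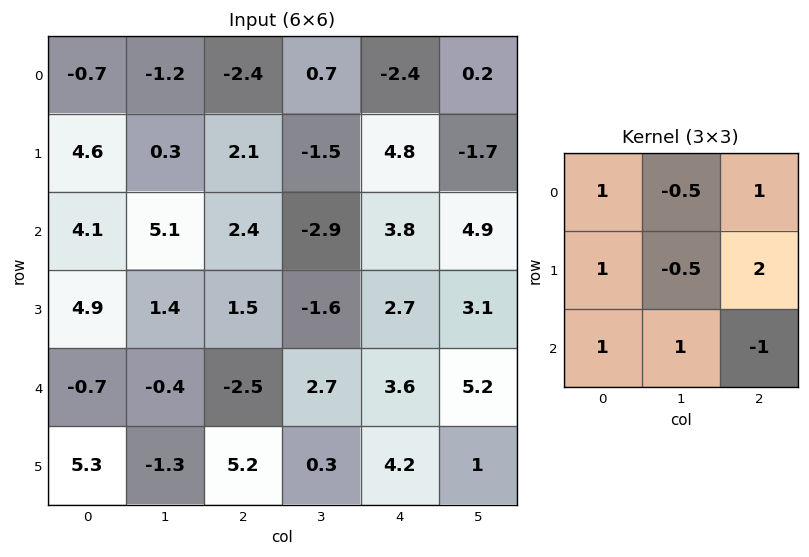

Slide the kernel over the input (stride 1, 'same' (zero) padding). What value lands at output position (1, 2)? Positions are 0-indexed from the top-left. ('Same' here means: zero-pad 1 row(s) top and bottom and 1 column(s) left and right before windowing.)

7.35

The receptive field on the zero-padded input at this output position is [-1.2 -2.4 0.7 / 0.3 2.1 -1.5 / 5.1 2.4 -2.9]. Elementwise product with the kernel and sum: -1.2·1 + -2.4·-0.5 + 0.7·1 + 0.3·1 + 2.1·-0.5 + -1.5·2 + 5.1·1 + 2.4·1 + -2.9·-1.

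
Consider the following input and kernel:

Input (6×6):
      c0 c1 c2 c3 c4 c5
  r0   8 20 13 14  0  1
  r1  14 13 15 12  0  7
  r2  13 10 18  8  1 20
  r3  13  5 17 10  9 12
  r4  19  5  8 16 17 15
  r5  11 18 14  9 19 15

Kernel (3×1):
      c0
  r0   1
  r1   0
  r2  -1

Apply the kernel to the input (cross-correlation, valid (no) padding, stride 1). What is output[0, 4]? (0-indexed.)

The receptive field on the input at this output position is [0 / 0 / 1]. Elementwise product with the kernel and sum: 0·1 + 1·-1.

-1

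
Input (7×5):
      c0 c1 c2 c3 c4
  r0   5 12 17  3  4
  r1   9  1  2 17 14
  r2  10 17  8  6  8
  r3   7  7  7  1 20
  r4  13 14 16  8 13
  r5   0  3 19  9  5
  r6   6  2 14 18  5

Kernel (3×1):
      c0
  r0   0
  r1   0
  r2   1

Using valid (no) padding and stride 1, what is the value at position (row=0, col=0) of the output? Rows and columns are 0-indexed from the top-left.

10

The receptive field on the input at this output position is [5 / 9 / 10]. Elementwise product with the kernel and sum: 10·1.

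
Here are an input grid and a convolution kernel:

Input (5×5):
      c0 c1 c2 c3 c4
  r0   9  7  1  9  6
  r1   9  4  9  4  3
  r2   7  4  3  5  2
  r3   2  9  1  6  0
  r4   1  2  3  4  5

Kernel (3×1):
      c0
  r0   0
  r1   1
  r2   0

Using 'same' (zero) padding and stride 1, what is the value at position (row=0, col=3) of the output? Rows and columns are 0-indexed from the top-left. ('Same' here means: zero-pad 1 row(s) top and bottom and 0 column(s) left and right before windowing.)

9

The receptive field on the zero-padded input at this output position is [0 / 9 / 4]. Elementwise product with the kernel and sum: 9·1.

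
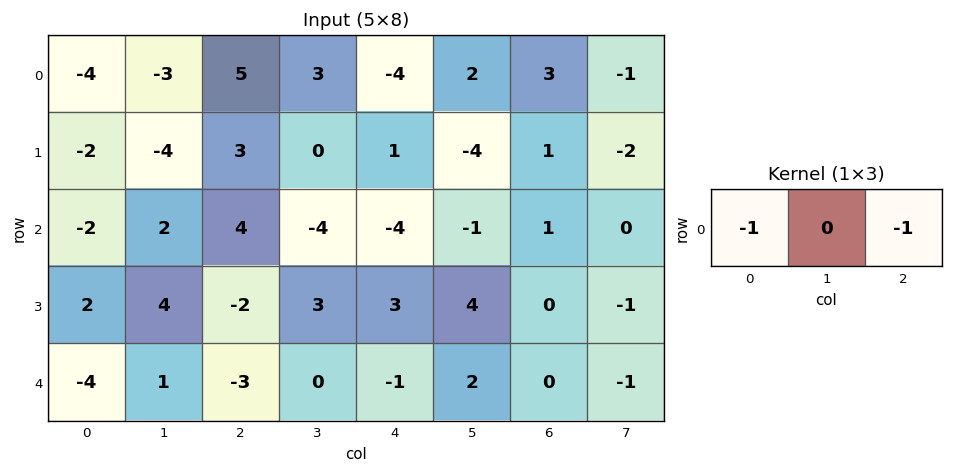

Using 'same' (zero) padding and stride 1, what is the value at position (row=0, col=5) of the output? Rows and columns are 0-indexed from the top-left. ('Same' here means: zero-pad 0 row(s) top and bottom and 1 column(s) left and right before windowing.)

1

The receptive field on the zero-padded input at this output position is [-4 2 3]. Elementwise product with the kernel and sum: -4·-1 + 3·-1.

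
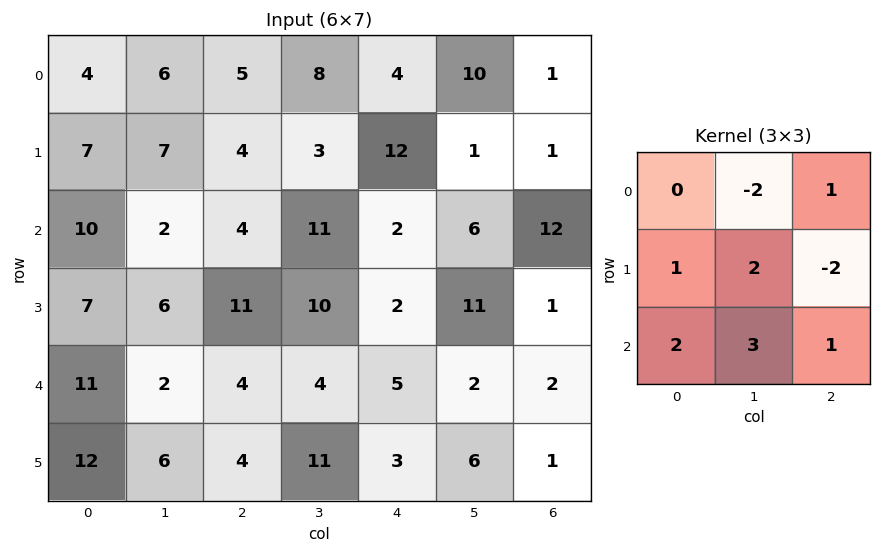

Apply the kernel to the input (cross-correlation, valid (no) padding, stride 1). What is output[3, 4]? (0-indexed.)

9

The receptive field on the input at this output position is [2 11 1 / 5 2 2 / 3 6 1]. Elementwise product with the kernel and sum: 11·-2 + 1·1 + 5·1 + 2·2 + 2·-2 + 3·2 + 6·3 + 1·1.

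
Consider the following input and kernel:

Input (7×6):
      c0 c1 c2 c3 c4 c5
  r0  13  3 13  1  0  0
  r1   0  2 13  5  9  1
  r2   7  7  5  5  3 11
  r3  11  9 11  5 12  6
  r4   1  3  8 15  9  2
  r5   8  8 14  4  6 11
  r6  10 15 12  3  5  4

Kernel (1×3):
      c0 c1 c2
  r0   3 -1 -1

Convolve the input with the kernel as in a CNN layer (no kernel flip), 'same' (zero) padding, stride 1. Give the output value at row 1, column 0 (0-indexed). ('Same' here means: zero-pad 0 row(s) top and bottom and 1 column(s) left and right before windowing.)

-2

The receptive field on the zero-padded input at this output position is [0 0 2]. Elementwise product with the kernel and sum: 0·3 + 0·-1 + 2·-1.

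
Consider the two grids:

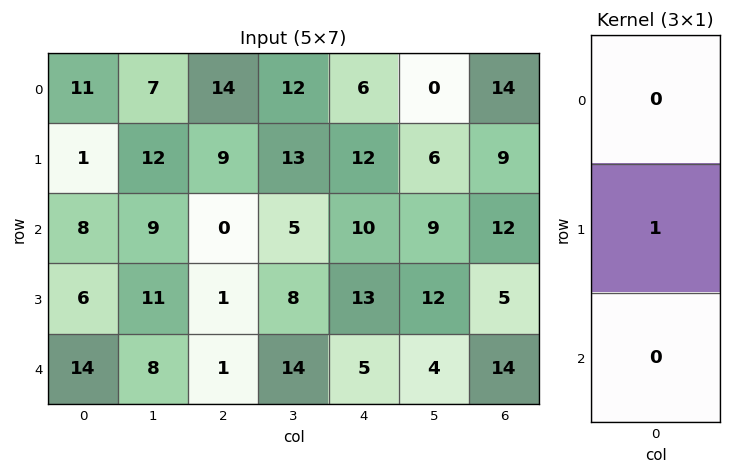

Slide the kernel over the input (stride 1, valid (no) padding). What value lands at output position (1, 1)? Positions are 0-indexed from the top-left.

9

The receptive field on the input at this output position is [12 / 9 / 11]. Elementwise product with the kernel and sum: 9·1.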